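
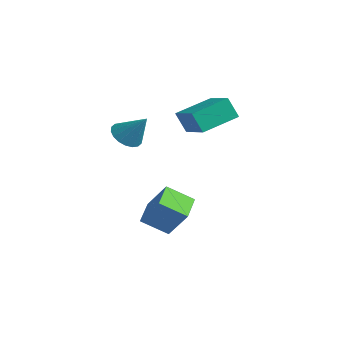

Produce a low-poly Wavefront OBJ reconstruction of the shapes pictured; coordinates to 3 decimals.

v 1.776 -0.049 1.795
v 1.324 -0.353 2.908
v 1.942 1.894 2.394
v 1.491 1.589 3.508
v 3.529 -0.389 2.412
v 3.078 -0.694 3.526
v 3.696 1.553 3.012
v 3.244 1.249 4.125
v 2.874 -4.172 2.922
v 3.473 -3.963 2.371
v 3.866 -3.748 4.158
v 3.284 -3.644 2.413
v 3.013 -3.428 2.556
v 2.716 -3.361 2.772
v 2.449 -3.453 3.017
v 2.267 -3.688 3.243
v 2.205 -4.019 3.406
v 2.276 -4.38 3.473
v 2.465 -4.7 3.431
v 2.735 -4.915 3.288
v 3.033 -4.983 3.072
v 3.299 -4.89 2.827
v 3.482 -4.655 2.601
v 3.543 -4.324 2.438
v 1.931 -2.375 -2.276
v 2.974 -2.059 -0.831
v 2.742 -1.348 -3.087
v 3.786 -1.032 -1.642
v 2.874 -3.468 -2.718
v 3.918 -3.152 -1.273
v 3.686 -2.441 -3.529
v 4.729 -2.125 -2.084
f 2 4 1
f 5 2 1
f 1 4 3
f 3 5 1
f 2 8 4
f 6 2 5
f 6 8 2
f 4 8 3
f 7 5 3
f 3 8 7
f 7 6 5
f 8 6 7
f 10 9 12
f 10 12 11
f 12 9 13
f 12 13 11
f 13 9 14
f 13 14 11
f 14 9 15
f 14 15 11
f 15 9 16
f 15 16 11
f 16 9 17
f 16 17 11
f 17 9 18
f 17 18 11
f 18 9 19
f 18 19 11
f 19 9 20
f 19 20 11
f 20 9 21
f 20 21 11
f 21 9 22
f 21 22 11
f 22 9 23
f 22 23 11
f 23 9 24
f 23 24 11
f 24 9 10
f 24 10 11
f 26 28 25
f 29 26 25
f 25 28 27
f 27 29 25
f 26 32 28
f 30 26 29
f 30 32 26
f 28 32 27
f 31 29 27
f 27 32 31
f 31 30 29
f 32 30 31



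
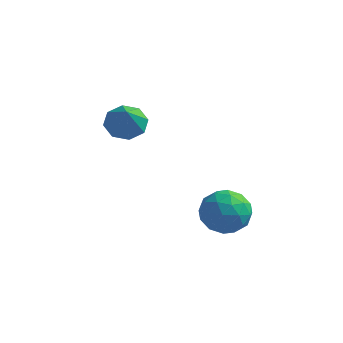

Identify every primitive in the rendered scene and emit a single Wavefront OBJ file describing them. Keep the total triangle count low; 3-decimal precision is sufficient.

v -4.204 2.388 1.565
v -3.549 2.824 1.628
v -3.756 1.552 2.675
v -4.001 3.035 1.969
v -4.572 2.867 2.074
v -4.928 2.418 1.88
v -4.86 1.951 1.502
v -4.408 1.74 1.16
v -3.837 1.908 1.056
v -3.481 2.357 1.25
v -0.936 2.124 -1.285
v -0.118 2.64 -1.43
v -0.122 0.78 -1.47
v 0.696 1.296 -1.615
v 0.28 1.277 -0.731
v -0.223 2.108 -0.616
v -0.017 1.312 -2.284
v -0.52 2.143 -2.169
v 0.45 2.138 -2.048
v 0.634 2.116 -1.087
v -0.874 1.304 -1.813
v -0.69 1.282 -0.852
v -0.598 2.5 -1.341
v 0.358 0.92 -1.559
v 0.114 0.909 -1.039
v 0.595 1.212 -1.124
v -0.66 2.188 -0.862
v -0.179 2.49 -0.948
v 0.055 1.69 -0.537
v -0.061 0.93 -1.952
v 0.42 1.232 -2.038
v -0.835 2.208 -1.776
v -0.354 2.511 -1.861
v -0.295 1.73 -2.363
v 0.216 2.508 -1.789
v 0.695 1.718 -1.898
v 0.275 1.727 -2.292
v -0.02 2.216 -2.224
v 0.325 2.495 -1.225
v 0.803 1.705 -1.334
v 0.558 1.694 -0.814
v 0.263 2.183 -0.747
v 0.658 2.2 -1.588
v -1.043 1.715 -1.566
v -0.565 0.925 -1.675
v -0.503 1.237 -2.153
v -0.798 1.726 -2.086
v -0.935 1.702 -1.002
v -0.456 0.912 -1.111
v -0.22 1.204 -0.676
v -0.515 1.693 -0.608
v -0.898 1.22 -1.312
f 2 1 4
f 2 4 3
f 4 1 5
f 4 5 3
f 5 1 6
f 5 6 3
f 6 1 7
f 6 7 3
f 7 1 8
f 7 8 3
f 8 1 9
f 8 9 3
f 9 1 10
f 9 10 3
f 10 1 2
f 10 2 3
f 11 48 27
f 48 22 51
f 27 51 16
f 48 51 27
f 11 27 23
f 27 16 28
f 23 28 12
f 27 28 23
f 11 23 32
f 23 12 33
f 32 33 18
f 23 33 32
f 11 32 44
f 32 18 47
f 44 47 21
f 32 47 44
f 11 44 48
f 44 21 52
f 48 52 22
f 44 52 48
f 12 28 39
f 28 16 42
f 39 42 20
f 28 42 39
f 16 51 29
f 51 22 50
f 29 50 15
f 51 50 29
f 22 52 49
f 52 21 45
f 49 45 13
f 52 45 49
f 21 47 46
f 47 18 34
f 46 34 17
f 47 34 46
f 18 33 38
f 33 12 35
f 38 35 19
f 33 35 38
f 14 40 26
f 40 20 41
f 26 41 15
f 40 41 26
f 14 26 24
f 26 15 25
f 24 25 13
f 26 25 24
f 14 24 31
f 24 13 30
f 31 30 17
f 24 30 31
f 14 31 36
f 31 17 37
f 36 37 19
f 31 37 36
f 14 36 40
f 36 19 43
f 40 43 20
f 36 43 40
f 15 41 29
f 41 20 42
f 29 42 16
f 41 42 29
f 13 25 49
f 25 15 50
f 49 50 22
f 25 50 49
f 17 30 46
f 30 13 45
f 46 45 21
f 30 45 46
f 19 37 38
f 37 17 34
f 38 34 18
f 37 34 38
f 20 43 39
f 43 19 35
f 39 35 12
f 43 35 39



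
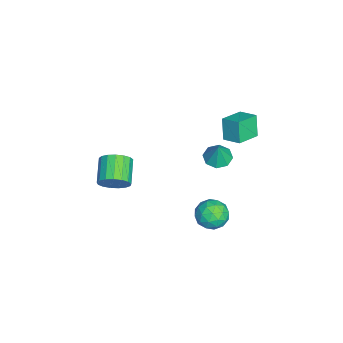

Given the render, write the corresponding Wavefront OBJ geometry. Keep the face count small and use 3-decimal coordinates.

v -1.341 2.542 0.346
v -0.796 3.098 0.123
v -0.879 2.598 1.614
v -1.332 3.351 0.307
v -1.872 3.13 0.514
v -2.102 2.564 0.623
v -1.886 1.986 0.569
v -1.35 1.733 0.386
v -0.809 1.954 0.179
v -0.58 2.52 0.07
v 2.756 3.105 0.178
v 3.369 3.174 0.91
v 3.611 1.966 -0.43
v 4.224 2.035 0.302
v 3.341 1.697 0.448
v 2.812 2.4 0.823
v 4.168 2.74 -0.343
v 3.639 3.443 0.032
v 4.241 2.949 0.588
v 3.73 2.304 1.077
v 3.25 2.836 -0.597
v 2.739 2.191 -0.108
v 2.987 3.239 0.597
v 3.993 1.901 -0.117
v 3.474 1.702 -0.032
v 3.834 1.742 0.399
v 2.66 2.784 0.546
v 3.02 2.825 0.976
v 3.004 1.957 0.705
v 3.96 2.315 -0.496
v 4.32 2.356 -0.066
v 3.146 3.398 0.081
v 3.506 3.438 0.512
v 3.976 3.183 -0.225
v 3.86 3.148 0.838
v 4.363 2.478 0.481
v 4.33 2.892 0.102
v 4.019 3.306 0.322
v 3.56 2.769 1.125
v 4.062 2.099 0.768
v 3.543 1.9 0.854
v 3.233 2.314 1.074
v 4.072 2.636 0.936
v 2.918 3.041 -0.288
v 3.42 2.371 -0.645
v 3.747 2.826 -0.594
v 3.437 3.24 -0.374
v 2.617 2.662 -0.001
v 3.12 1.992 -0.358
v 2.961 1.834 0.158
v 2.65 2.248 0.378
v 2.908 2.504 -0.456
v -3.911 3.651 0.091
v -4.443 3.533 1.392
v -3.313 4.553 0.417
v -3.845 4.436 1.718
v -2.755 2.744 0.482
v -3.287 2.627 1.783
v -2.157 3.647 0.808
v -2.689 3.529 2.109
v 0.929 -2.737 -0.238
v 1.311 -3.124 0.492
v -0.108 -3.17 1.208
v -0.489 -2.783 0.478
v 1.338 -2.697 0.574
v -0.081 -2.744 1.29
v 1.272 -2.279 0.47
v -0.147 -2.326 1.186
v 1.127 -1.966 0.204
v -0.292 -2.013 0.92
v 0.937 -1.83 -0.164
v -0.482 -1.876 0.553
v 0.745 -1.901 -0.548
v -0.673 -1.948 0.168
v 0.596 -2.164 -0.862
v -0.823 -2.211 -0.145
v 0.523 -2.558 -1.032
v -0.896 -2.605 -0.316
v 0.543 -2.993 -1.021
v -0.876 -3.039 -0.305
v 0.651 -3.369 -0.83
v -0.768 -3.416 -0.114
v 0.824 -3.6 -0.504
v -0.595 -3.647 0.212
v 1.02 -3.634 -0.117
v -0.399 -3.681 0.599
v 1.196 -3.462 0.243
v -0.223 -3.509 0.959
f 2 1 4
f 2 4 3
f 4 1 5
f 4 5 3
f 5 1 6
f 5 6 3
f 6 1 7
f 6 7 3
f 7 1 8
f 7 8 3
f 8 1 9
f 8 9 3
f 9 1 10
f 9 10 3
f 10 1 2
f 10 2 3
f 11 48 27
f 48 22 51
f 27 51 16
f 48 51 27
f 11 27 23
f 27 16 28
f 23 28 12
f 27 28 23
f 11 23 32
f 23 12 33
f 32 33 18
f 23 33 32
f 11 32 44
f 32 18 47
f 44 47 21
f 32 47 44
f 11 44 48
f 44 21 52
f 48 52 22
f 44 52 48
f 12 28 39
f 28 16 42
f 39 42 20
f 28 42 39
f 16 51 29
f 51 22 50
f 29 50 15
f 51 50 29
f 22 52 49
f 52 21 45
f 49 45 13
f 52 45 49
f 21 47 46
f 47 18 34
f 46 34 17
f 47 34 46
f 18 33 38
f 33 12 35
f 38 35 19
f 33 35 38
f 14 40 26
f 40 20 41
f 26 41 15
f 40 41 26
f 14 26 24
f 26 15 25
f 24 25 13
f 26 25 24
f 14 24 31
f 24 13 30
f 31 30 17
f 24 30 31
f 14 31 36
f 31 17 37
f 36 37 19
f 31 37 36
f 14 36 40
f 36 19 43
f 40 43 20
f 36 43 40
f 15 41 29
f 41 20 42
f 29 42 16
f 41 42 29
f 13 25 49
f 25 15 50
f 49 50 22
f 25 50 49
f 17 30 46
f 30 13 45
f 46 45 21
f 30 45 46
f 19 37 38
f 37 17 34
f 38 34 18
f 37 34 38
f 20 43 39
f 43 19 35
f 39 35 12
f 43 35 39
f 54 56 53
f 57 54 53
f 53 56 55
f 55 57 53
f 54 60 56
f 58 54 57
f 58 60 54
f 56 60 55
f 59 57 55
f 55 60 59
f 59 58 57
f 60 58 59
f 62 61 65
f 62 65 63
f 63 65 66
f 63 66 64
f 65 61 67
f 65 67 66
f 66 67 68
f 66 68 64
f 67 61 69
f 67 69 68
f 68 69 70
f 68 70 64
f 69 61 71
f 69 71 70
f 70 71 72
f 70 72 64
f 71 61 73
f 71 73 72
f 72 73 74
f 72 74 64
f 73 61 75
f 73 75 74
f 74 75 76
f 74 76 64
f 75 61 77
f 75 77 76
f 76 77 78
f 76 78 64
f 77 61 79
f 77 79 78
f 78 79 80
f 78 80 64
f 79 61 81
f 79 81 80
f 80 81 82
f 80 82 64
f 81 61 83
f 81 83 82
f 82 83 84
f 82 84 64
f 83 61 85
f 83 85 84
f 84 85 86
f 84 86 64
f 85 61 87
f 85 87 86
f 86 87 88
f 86 88 64
f 87 61 62
f 87 62 88
f 88 62 63
f 88 63 64



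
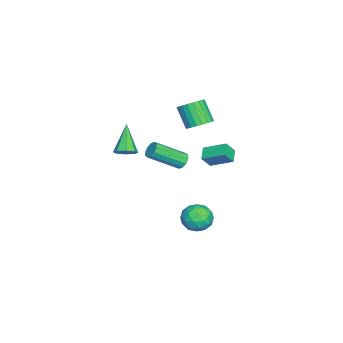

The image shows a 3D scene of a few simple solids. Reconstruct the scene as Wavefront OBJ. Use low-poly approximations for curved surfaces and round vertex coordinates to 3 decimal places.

v 0.264 -0.963 2.563
v 0.724 -1.307 2.927
v -1.064 -1.237 3.977
v 0.729 -0.797 3.031
v 0.462 -0.384 2.86
v 0.079 -0.31 2.515
v -0.195 -0.619 2.198
v -0.2 -1.129 2.094
v 0.067 -1.542 2.265
v 0.45 -1.615 2.61
v -1.508 1.805 1.127
v -0.987 1.921 0.958
v -0.251 0.31 2.123
v -0.772 0.195 2.293
v -1.048 2.102 1.246
v -0.312 0.491 2.412
v -1.285 2.169 1.49
v -0.548 0.559 2.655
v -1.607 2.098 1.594
v -0.87 0.487 2.76
v -1.891 1.915 1.521
v -1.155 0.304 2.686
v -2.029 1.69 1.297
v -1.293 0.079 2.462
v -1.968 1.509 1.008
v -1.232 -0.102 2.174
v -1.732 1.441 0.765
v -0.995 -0.169 1.93
v -1.41 1.513 0.66
v -0.673 -0.098 1.826
v -1.125 1.696 0.734
v -0.389 0.085 1.899
v -2.92 2.47 3.289
v -2.304 2.749 3.752
v -2.943 2.069 5.014
v -3.56 1.79 4.551
v -2.53 3.004 3.774
v -3.169 2.323 5.036
v -2.823 3.166 3.713
v -3.463 2.485 4.975
v -3.134 3.207 3.578
v -3.773 2.527 4.84
v -3.407 3.122 3.393
v -4.047 2.441 4.655
v -3.597 2.923 3.191
v -4.236 2.243 4.453
v -3.669 2.647 3.005
v -4.308 1.966 4.267
v -3.612 2.34 2.868
v -4.251 1.659 4.13
v -3.435 2.055 2.804
v -4.075 1.374 4.066
v -3.169 1.842 2.824
v -3.809 1.162 4.086
v -2.86 1.738 2.924
v -3.5 1.058 4.186
v -2.562 1.761 3.088
v -3.202 1.08 4.35
v -2.325 1.906 3.286
v -2.965 1.225 4.548
v -2.192 2.149 3.485
v -2.831 1.468 4.747
v -2.184 2.447 3.65
v -2.824 1.766 4.911
v -4.04 2.925 0.164
v -3.875 4.276 0.819
v -3.227 3.009 -0.213
v -3.062 4.359 0.442
v -3.638 2.501 0.938
v -3.473 3.851 1.593
v -2.825 2.584 0.561
v -2.66 3.935 1.216
v -2.091 3.178 -3.553
v -1.511 3.418 -2.776
v -1.109 1.942 -3.904
v -0.529 2.182 -3.127
v -1.445 1.815 -2.971
v -2.052 2.578 -2.755
v -0.568 2.782 -3.925
v -1.175 3.545 -3.709
v -0.57 3.173 -3.006
v -1.112 2.576 -2.417
v -1.508 2.784 -4.263
v -2.05 2.187 -3.674
v -1.887 3.406 -3.134
v -0.733 1.954 -3.546
v -1.271 1.738 -3.455
v -0.93 1.879 -2.998
v -2.205 2.913 -3.121
v -1.864 3.054 -2.665
v -1.825 2.112 -2.779
v -0.756 2.306 -4.015
v -0.415 2.447 -3.559
v -1.69 3.481 -3.682
v -1.349 3.622 -3.225
v -0.795 3.248 -3.901
v -0.993 3.404 -2.813
v -0.416 2.677 -3.018
v -0.439 3.03 -3.488
v -0.796 3.478 -3.36
v -1.311 3.053 -2.466
v -0.734 2.326 -2.672
v -1.273 2.11 -2.581
v -1.629 2.559 -2.453
v -0.758 2.909 -2.601
v -1.886 3.034 -4.008
v -1.309 2.307 -4.214
v -0.991 2.801 -4.227
v -1.347 3.25 -4.099
v -2.204 2.683 -3.662
v -1.627 1.956 -3.867
v -1.824 1.882 -3.32
v -2.181 2.33 -3.192
v -1.862 2.451 -4.079
f 2 1 4
f 2 4 3
f 4 1 5
f 4 5 3
f 5 1 6
f 5 6 3
f 6 1 7
f 6 7 3
f 7 1 8
f 7 8 3
f 8 1 9
f 8 9 3
f 9 1 10
f 9 10 3
f 10 1 2
f 10 2 3
f 12 11 15
f 12 15 13
f 13 15 16
f 13 16 14
f 15 11 17
f 15 17 16
f 16 17 18
f 16 18 14
f 17 11 19
f 17 19 18
f 18 19 20
f 18 20 14
f 19 11 21
f 19 21 20
f 20 21 22
f 20 22 14
f 21 11 23
f 21 23 22
f 22 23 24
f 22 24 14
f 23 11 25
f 23 25 24
f 24 25 26
f 24 26 14
f 25 11 27
f 25 27 26
f 26 27 28
f 26 28 14
f 27 11 29
f 27 29 28
f 28 29 30
f 28 30 14
f 29 11 31
f 29 31 30
f 30 31 32
f 30 32 14
f 31 11 12
f 31 12 32
f 32 12 13
f 32 13 14
f 34 33 37
f 34 37 35
f 35 37 38
f 35 38 36
f 37 33 39
f 37 39 38
f 38 39 40
f 38 40 36
f 39 33 41
f 39 41 40
f 40 41 42
f 40 42 36
f 41 33 43
f 41 43 42
f 42 43 44
f 42 44 36
f 43 33 45
f 43 45 44
f 44 45 46
f 44 46 36
f 45 33 47
f 45 47 46
f 46 47 48
f 46 48 36
f 47 33 49
f 47 49 48
f 48 49 50
f 48 50 36
f 49 33 51
f 49 51 50
f 50 51 52
f 50 52 36
f 51 33 53
f 51 53 52
f 52 53 54
f 52 54 36
f 53 33 55
f 53 55 54
f 54 55 56
f 54 56 36
f 55 33 57
f 55 57 56
f 56 57 58
f 56 58 36
f 57 33 59
f 57 59 58
f 58 59 60
f 58 60 36
f 59 33 61
f 59 61 60
f 60 61 62
f 60 62 36
f 61 33 63
f 61 63 62
f 62 63 64
f 62 64 36
f 63 33 34
f 63 34 64
f 64 34 35
f 64 35 36
f 66 68 65
f 69 66 65
f 65 68 67
f 67 69 65
f 66 72 68
f 70 66 69
f 70 72 66
f 68 72 67
f 71 69 67
f 67 72 71
f 71 70 69
f 72 70 71
f 73 110 89
f 110 84 113
f 89 113 78
f 110 113 89
f 73 89 85
f 89 78 90
f 85 90 74
f 89 90 85
f 73 85 94
f 85 74 95
f 94 95 80
f 85 95 94
f 73 94 106
f 94 80 109
f 106 109 83
f 94 109 106
f 73 106 110
f 106 83 114
f 110 114 84
f 106 114 110
f 74 90 101
f 90 78 104
f 101 104 82
f 90 104 101
f 78 113 91
f 113 84 112
f 91 112 77
f 113 112 91
f 84 114 111
f 114 83 107
f 111 107 75
f 114 107 111
f 83 109 108
f 109 80 96
f 108 96 79
f 109 96 108
f 80 95 100
f 95 74 97
f 100 97 81
f 95 97 100
f 76 102 88
f 102 82 103
f 88 103 77
f 102 103 88
f 76 88 86
f 88 77 87
f 86 87 75
f 88 87 86
f 76 86 93
f 86 75 92
f 93 92 79
f 86 92 93
f 76 93 98
f 93 79 99
f 98 99 81
f 93 99 98
f 76 98 102
f 98 81 105
f 102 105 82
f 98 105 102
f 77 103 91
f 103 82 104
f 91 104 78
f 103 104 91
f 75 87 111
f 87 77 112
f 111 112 84
f 87 112 111
f 79 92 108
f 92 75 107
f 108 107 83
f 92 107 108
f 81 99 100
f 99 79 96
f 100 96 80
f 99 96 100
f 82 105 101
f 105 81 97
f 101 97 74
f 105 97 101



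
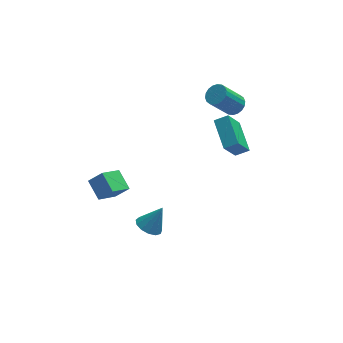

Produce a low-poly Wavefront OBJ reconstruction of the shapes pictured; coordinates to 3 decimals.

v -3.518 0.463 -2.393
v -3.931 1.662 -1.733
v -4.345 0.617 -3.191
v -4.759 1.817 -2.531
v -2.381 1.403 -3.389
v -2.795 2.603 -2.729
v -3.209 1.558 -4.187
v -3.622 2.757 -3.527
v -2.152 -3.782 -1.292
v -1.428 -3.916 -1.697
v -1.328 -3.578 0.112
v -1.508 -3.45 -1.717
v -1.792 -3.089 -1.603
v -2.191 -2.948 -1.39
v -2.577 -3.072 -1.145
v -2.828 -3.421 -0.948
v -2.864 -3.885 -0.859
v -2.674 -4.316 -0.908
v -2.318 -4.577 -1.079
v -1.91 -4.586 -1.317
v -1.578 -4.339 -1.548
v 4 2.096 2.985
v 4.568 2.223 3.442
v 3.388 1.931 4.992
v 2.82 1.804 4.535
v 4.439 2.523 3.4
v 3.259 2.231 4.95
v 4.223 2.739 3.276
v 3.043 2.447 4.826
v 3.963 2.827 3.095
v 2.783 2.535 4.645
v 3.71 2.77 2.891
v 2.53 2.478 4.441
v 3.515 2.58 2.707
v 2.334 2.288 4.257
v 3.415 2.294 2.577
v 2.235 2.002 4.127
v 3.432 1.969 2.528
v 2.252 1.677 4.078
v 3.561 1.669 2.57
v 2.381 1.377 4.12
v 3.777 1.453 2.694
v 2.597 1.161 4.244
v 4.037 1.365 2.875
v 2.857 1.073 4.425
v 4.29 1.422 3.079
v 3.11 1.13 4.629
v 4.486 1.612 3.263
v 3.305 1.32 4.813
v 4.585 1.898 3.393
v 3.405 1.606 4.943
v 3.158 0.957 0.025
v 3.995 0.878 0.446
v 2.987 2.967 0.738
v 3.824 2.889 1.159
v 4.016 1.591 -1.559
v 4.853 1.513 -1.138
v 3.845 3.602 -0.846
v 4.682 3.523 -0.425
f 2 4 1
f 5 2 1
f 1 4 3
f 3 5 1
f 2 8 4
f 6 2 5
f 6 8 2
f 4 8 3
f 7 5 3
f 3 8 7
f 7 6 5
f 8 6 7
f 10 9 12
f 10 12 11
f 12 9 13
f 12 13 11
f 13 9 14
f 13 14 11
f 14 9 15
f 14 15 11
f 15 9 16
f 15 16 11
f 16 9 17
f 16 17 11
f 17 9 18
f 17 18 11
f 18 9 19
f 18 19 11
f 19 9 20
f 19 20 11
f 20 9 21
f 20 21 11
f 21 9 10
f 21 10 11
f 23 22 26
f 23 26 24
f 24 26 27
f 24 27 25
f 26 22 28
f 26 28 27
f 27 28 29
f 27 29 25
f 28 22 30
f 28 30 29
f 29 30 31
f 29 31 25
f 30 22 32
f 30 32 31
f 31 32 33
f 31 33 25
f 32 22 34
f 32 34 33
f 33 34 35
f 33 35 25
f 34 22 36
f 34 36 35
f 35 36 37
f 35 37 25
f 36 22 38
f 36 38 37
f 37 38 39
f 37 39 25
f 38 22 40
f 38 40 39
f 39 40 41
f 39 41 25
f 40 22 42
f 40 42 41
f 41 42 43
f 41 43 25
f 42 22 44
f 42 44 43
f 43 44 45
f 43 45 25
f 44 22 46
f 44 46 45
f 45 46 47
f 45 47 25
f 46 22 48
f 46 48 47
f 47 48 49
f 47 49 25
f 48 22 50
f 48 50 49
f 49 50 51
f 49 51 25
f 50 22 23
f 50 23 51
f 51 23 24
f 51 24 25
f 53 55 52
f 56 53 52
f 52 55 54
f 54 56 52
f 53 59 55
f 57 53 56
f 57 59 53
f 55 59 54
f 58 56 54
f 54 59 58
f 58 57 56
f 59 57 58



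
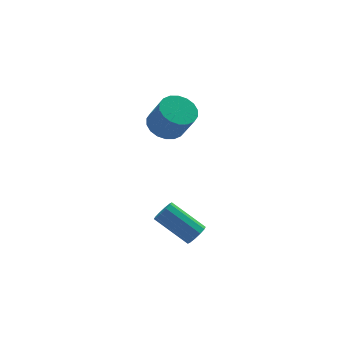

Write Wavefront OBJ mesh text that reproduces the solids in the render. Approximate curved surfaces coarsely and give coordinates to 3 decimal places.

v -1.568 -2.686 -3.441
v -1.117 -2.3 -3.349
v -2.321 -1.169 -2.187
v -2.772 -1.554 -2.279
v -1.303 -2.189 -3.65
v -2.507 -1.058 -2.487
v -1.591 -2.268 -3.871
v -2.794 -1.136 -2.709
v -1.869 -2.506 -3.928
v -3.073 -1.375 -2.765
v -2.033 -2.812 -3.799
v -3.237 -1.681 -2.636
v -2.019 -3.071 -3.533
v -3.223 -1.94 -2.371
v -1.833 -3.182 -3.233
v -3.037 -2.051 -2.07
v -1.546 -3.104 -3.011
v -2.749 -1.972 -1.849
v -1.267 -2.865 -2.955
v -2.471 -1.734 -1.792
v -1.103 -2.559 -3.084
v -2.307 -1.428 -1.921
v -0.888 3.627 -0.348
v -0.237 4.334 -0.156
v 0.159 3.58 1.28
v -0.492 2.873 1.088
v -0.603 4.487 0.025
v -0.207 3.733 1.461
v -1.026 4.47 0.132
v -0.63 3.716 1.569
v -1.421 4.286 0.144
v -1.025 3.532 1.581
v -1.71 3.971 0.059
v -1.314 3.217 1.496
v -1.837 3.588 -0.107
v -1.441 2.834 1.33
v -1.776 3.213 -0.321
v -1.38 2.459 1.116
v -1.539 2.92 -0.54
v -1.143 2.166 0.896
v -1.173 2.767 -0.721
v -0.777 2.013 0.715
v -0.75 2.784 -0.829
v -0.354 2.03 0.608
v -0.355 2.968 -0.841
v 0.041 2.214 0.596
v -0.066 3.283 -0.756
v 0.33 2.529 0.681
v 0.061 3.666 -0.59
v 0.457 2.912 0.847
v -0 4.041 -0.376
v 0.396 3.287 1.061
f 2 1 5
f 2 5 3
f 3 5 6
f 3 6 4
f 5 1 7
f 5 7 6
f 6 7 8
f 6 8 4
f 7 1 9
f 7 9 8
f 8 9 10
f 8 10 4
f 9 1 11
f 9 11 10
f 10 11 12
f 10 12 4
f 11 1 13
f 11 13 12
f 12 13 14
f 12 14 4
f 13 1 15
f 13 15 14
f 14 15 16
f 14 16 4
f 15 1 17
f 15 17 16
f 16 17 18
f 16 18 4
f 17 1 19
f 17 19 18
f 18 19 20
f 18 20 4
f 19 1 21
f 19 21 20
f 20 21 22
f 20 22 4
f 21 1 2
f 21 2 22
f 22 2 3
f 22 3 4
f 24 23 27
f 24 27 25
f 25 27 28
f 25 28 26
f 27 23 29
f 27 29 28
f 28 29 30
f 28 30 26
f 29 23 31
f 29 31 30
f 30 31 32
f 30 32 26
f 31 23 33
f 31 33 32
f 32 33 34
f 32 34 26
f 33 23 35
f 33 35 34
f 34 35 36
f 34 36 26
f 35 23 37
f 35 37 36
f 36 37 38
f 36 38 26
f 37 23 39
f 37 39 38
f 38 39 40
f 38 40 26
f 39 23 41
f 39 41 40
f 40 41 42
f 40 42 26
f 41 23 43
f 41 43 42
f 42 43 44
f 42 44 26
f 43 23 45
f 43 45 44
f 44 45 46
f 44 46 26
f 45 23 47
f 45 47 46
f 46 47 48
f 46 48 26
f 47 23 49
f 47 49 48
f 48 49 50
f 48 50 26
f 49 23 51
f 49 51 50
f 50 51 52
f 50 52 26
f 51 23 24
f 51 24 52
f 52 24 25
f 52 25 26



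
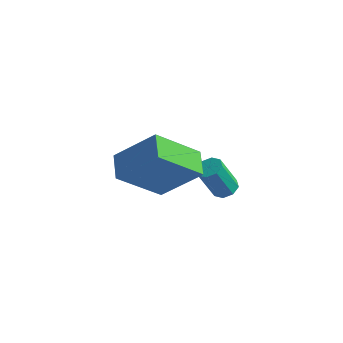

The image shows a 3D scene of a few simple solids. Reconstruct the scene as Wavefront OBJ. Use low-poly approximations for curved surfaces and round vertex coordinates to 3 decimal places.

v -0.372 2.148 -3.254
v 0.038 1.856 -3.172
v -0.458 1.52 -1.885
v -0.868 1.812 -1.966
v 0.092 2.225 -3.055
v -0.405 1.888 -1.768
v -0.126 2.548 -3.054
v -0.623 2.212 -1.767
v -0.488 2.638 -3.17
v -0.985 2.301 -1.883
v -0.782 2.44 -3.335
v -1.278 2.104 -2.048
v -0.835 2.072 -3.452
v -1.332 1.735 -2.165
v -0.617 1.748 -3.453
v -1.114 1.412 -2.166
v -0.255 1.659 -3.337
v -0.752 1.322 -2.05
v -1.201 -1.34 -0.836
v -2.307 -2.435 0.589
v -1.705 -0.482 -0.568
v -2.811 -1.577 0.856
v 0.151 -0.963 0.504
v -0.955 -2.058 1.928
v -0.353 -0.105 0.771
v -1.459 -1.2 2.196
f 2 1 5
f 2 5 3
f 3 5 6
f 3 6 4
f 5 1 7
f 5 7 6
f 6 7 8
f 6 8 4
f 7 1 9
f 7 9 8
f 8 9 10
f 8 10 4
f 9 1 11
f 9 11 10
f 10 11 12
f 10 12 4
f 11 1 13
f 11 13 12
f 12 13 14
f 12 14 4
f 13 1 15
f 13 15 14
f 14 15 16
f 14 16 4
f 15 1 17
f 15 17 16
f 16 17 18
f 16 18 4
f 17 1 2
f 17 2 18
f 18 2 3
f 18 3 4
f 20 22 19
f 23 20 19
f 19 22 21
f 21 23 19
f 20 26 22
f 24 20 23
f 24 26 20
f 22 26 21
f 25 23 21
f 21 26 25
f 25 24 23
f 26 24 25



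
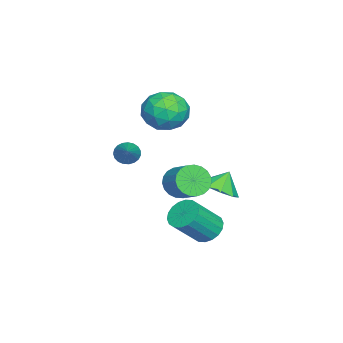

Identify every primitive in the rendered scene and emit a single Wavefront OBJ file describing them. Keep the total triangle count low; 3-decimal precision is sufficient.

v -0.595 2.355 -0.567
v 0.227 2.008 -0.013
v -1.065 2.765 0.387
v 0.349 2.679 -0.241
v 0.03 3.197 -0.621
v -0.582 3.322 -0.976
v -1.2 2.994 -1.14
v -1.534 2.367 -1.036
v -1.429 1.735 -0.712
v -0.934 1.392 -0.32
v -0.28 1.5 -0.044
v -1.894 0.097 3.272
v -1.481 0.798 4.153
v -0.619 -1.278 3.767
v -0.206 -0.577 4.648
v -1.306 -1.048 4.723
v -2.094 -0.198 4.416
v -0.006 -0.282 3.504
v -0.794 0.568 3.197
v -0.314 0.564 4.296
v -1.117 0.09 5.049
v -0.983 -0.57 2.871
v -1.786 -1.044 3.624
v -1.8 0.568 3.669
v -0.3 -1.048 4.251
v -0.947 -1.325 4.295
v -0.704 -0.913 4.813
v -2.16 -0.017 3.824
v -1.917 0.394 4.341
v -1.814 -0.69 4.677
v -0.183 -0.874 3.579
v 0.06 -0.463 4.096
v -1.396 0.433 3.107
v -1.153 0.845 3.625
v -0.286 0.21 3.243
v -0.871 0.842 4.27
v -0.121 0.034 4.562
v -0.004 0.208 3.889
v -0.467 0.707 3.709
v -1.343 0.564 4.713
v -0.593 -0.244 5.005
v -1.24 -0.521 5.048
v -1.703 -0.021 4.868
v -0.657 0.426 4.797
v -1.507 -0.236 2.915
v -0.757 -1.044 3.207
v -0.397 -0.459 3.052
v -0.86 0.041 2.872
v -1.979 -0.514 3.358
v -1.229 -1.322 3.65
v -1.633 -1.187 4.211
v -2.096 -0.688 4.031
v -1.443 -0.906 3.123
v 1.35 -1.385 2.293
v 1.631 -1.224 1.764
v 3.05 -0.895 3.347
v 1.522 -1.002 1.837
v 1.383 -0.846 1.988
v 1.238 -0.784 2.192
v 1.113 -0.825 2.414
v 1.029 -0.963 2.615
v 1 -1.174 2.76
v 1.031 -1.422 2.824
v 1.118 -1.663 2.796
v 1.245 -1.857 2.682
v 1.389 -1.968 2.5
v 1.527 -1.979 2.283
v 1.635 -1.887 2.067
v 1.693 -1.709 1.89
v 1.691 -1.474 1.783
v 1.6 2.371 -1.898
v 2.316 2.435 -2.37
v 3.316 1.554 -0.974
v 2.6 1.489 -0.502
v 2.318 2.76 -2.167
v 3.318 1.878 -0.771
v 2.178 3.007 -1.911
v 3.178 2.126 -0.515
v 1.924 3.128 -1.652
v 2.924 2.247 -0.256
v 1.605 3.099 -1.442
v 2.605 2.218 -0.046
v 1.286 2.926 -1.322
v 2.285 2.045 0.074
v 1.028 2.643 -1.316
v 2.028 1.762 0.08
v 0.884 2.306 -1.426
v 1.884 1.425 -0.03
v 0.882 1.982 -1.629
v 1.882 1.1 -0.233
v 1.022 1.734 -1.885
v 2.022 0.853 -0.489
v 1.276 1.613 -2.144
v 2.276 0.732 -0.748
v 1.595 1.642 -2.354
v 2.595 0.761 -0.958
v 1.915 1.815 -2.474
v 2.914 0.934 -1.078
v 2.172 2.098 -2.48
v 3.172 1.217 -1.084
v 1.612 1.111 0.884
v 2 1.35 0.131
v 2.837 2.168 0.823
v 2.448 1.929 1.576
v 1.733 1.598 0.161
v 2.569 2.417 0.853
v 1.444 1.762 0.316
v 2.281 2.58 1.008
v 1.185 1.813 0.569
v 2.022 2.632 1.261
v 0.999 1.743 0.877
v 1.836 2.561 1.569
v 0.92 1.563 1.185
v 1.757 2.382 1.877
v 0.96 1.306 1.442
v 1.797 2.124 2.134
v 1.112 1.014 1.602
v 1.949 1.833 2.294
v 1.351 0.739 1.638
v 2.188 1.558 2.33
v 1.635 0.529 1.544
v 2.472 1.347 2.236
v 1.915 0.419 1.335
v 2.752 1.238 2.027
v 2.143 0.429 1.049
v 2.979 1.247 1.741
v 2.278 0.556 0.734
v 3.115 1.375 1.426
v 2.298 0.78 0.445
v 3.135 1.598 1.137
v 2.2 1.06 0.232
v 3.037 1.879 0.924
f 2 1 4
f 2 4 3
f 4 1 5
f 4 5 3
f 5 1 6
f 5 6 3
f 6 1 7
f 6 7 3
f 7 1 8
f 7 8 3
f 8 1 9
f 8 9 3
f 9 1 10
f 9 10 3
f 10 1 11
f 10 11 3
f 11 1 2
f 11 2 3
f 12 49 28
f 49 23 52
f 28 52 17
f 49 52 28
f 12 28 24
f 28 17 29
f 24 29 13
f 28 29 24
f 12 24 33
f 24 13 34
f 33 34 19
f 24 34 33
f 12 33 45
f 33 19 48
f 45 48 22
f 33 48 45
f 12 45 49
f 45 22 53
f 49 53 23
f 45 53 49
f 13 29 40
f 29 17 43
f 40 43 21
f 29 43 40
f 17 52 30
f 52 23 51
f 30 51 16
f 52 51 30
f 23 53 50
f 53 22 46
f 50 46 14
f 53 46 50
f 22 48 47
f 48 19 35
f 47 35 18
f 48 35 47
f 19 34 39
f 34 13 36
f 39 36 20
f 34 36 39
f 15 41 27
f 41 21 42
f 27 42 16
f 41 42 27
f 15 27 25
f 27 16 26
f 25 26 14
f 27 26 25
f 15 25 32
f 25 14 31
f 32 31 18
f 25 31 32
f 15 32 37
f 32 18 38
f 37 38 20
f 32 38 37
f 15 37 41
f 37 20 44
f 41 44 21
f 37 44 41
f 16 42 30
f 42 21 43
f 30 43 17
f 42 43 30
f 14 26 50
f 26 16 51
f 50 51 23
f 26 51 50
f 18 31 47
f 31 14 46
f 47 46 22
f 31 46 47
f 20 38 39
f 38 18 35
f 39 35 19
f 38 35 39
f 21 44 40
f 44 20 36
f 40 36 13
f 44 36 40
f 55 54 57
f 55 57 56
f 57 54 58
f 57 58 56
f 58 54 59
f 58 59 56
f 59 54 60
f 59 60 56
f 60 54 61
f 60 61 56
f 61 54 62
f 61 62 56
f 62 54 63
f 62 63 56
f 63 54 64
f 63 64 56
f 64 54 65
f 64 65 56
f 65 54 66
f 65 66 56
f 66 54 67
f 66 67 56
f 67 54 68
f 67 68 56
f 68 54 69
f 68 69 56
f 69 54 70
f 69 70 56
f 70 54 55
f 70 55 56
f 72 71 75
f 72 75 73
f 73 75 76
f 73 76 74
f 75 71 77
f 75 77 76
f 76 77 78
f 76 78 74
f 77 71 79
f 77 79 78
f 78 79 80
f 78 80 74
f 79 71 81
f 79 81 80
f 80 81 82
f 80 82 74
f 81 71 83
f 81 83 82
f 82 83 84
f 82 84 74
f 83 71 85
f 83 85 84
f 84 85 86
f 84 86 74
f 85 71 87
f 85 87 86
f 86 87 88
f 86 88 74
f 87 71 89
f 87 89 88
f 88 89 90
f 88 90 74
f 89 71 91
f 89 91 90
f 90 91 92
f 90 92 74
f 91 71 93
f 91 93 92
f 92 93 94
f 92 94 74
f 93 71 95
f 93 95 94
f 94 95 96
f 94 96 74
f 95 71 97
f 95 97 96
f 96 97 98
f 96 98 74
f 97 71 99
f 97 99 98
f 98 99 100
f 98 100 74
f 99 71 72
f 99 72 100
f 100 72 73
f 100 73 74
f 102 101 105
f 102 105 103
f 103 105 106
f 103 106 104
f 105 101 107
f 105 107 106
f 106 107 108
f 106 108 104
f 107 101 109
f 107 109 108
f 108 109 110
f 108 110 104
f 109 101 111
f 109 111 110
f 110 111 112
f 110 112 104
f 111 101 113
f 111 113 112
f 112 113 114
f 112 114 104
f 113 101 115
f 113 115 114
f 114 115 116
f 114 116 104
f 115 101 117
f 115 117 116
f 116 117 118
f 116 118 104
f 117 101 119
f 117 119 118
f 118 119 120
f 118 120 104
f 119 101 121
f 119 121 120
f 120 121 122
f 120 122 104
f 121 101 123
f 121 123 122
f 122 123 124
f 122 124 104
f 123 101 125
f 123 125 124
f 124 125 126
f 124 126 104
f 125 101 127
f 125 127 126
f 126 127 128
f 126 128 104
f 127 101 129
f 127 129 128
f 128 129 130
f 128 130 104
f 129 101 131
f 129 131 130
f 130 131 132
f 130 132 104
f 131 101 102
f 131 102 132
f 132 102 103
f 132 103 104



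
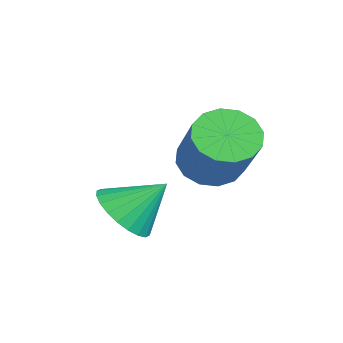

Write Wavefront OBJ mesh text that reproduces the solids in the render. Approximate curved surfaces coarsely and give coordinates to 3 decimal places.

v 2.985 -2.74 -2.353
v 3.444 -3.393 -1.75
v 3.175 -1.64 -1.307
v 3.746 -3.251 -1.954
v 3.932 -3.032 -2.218
v 3.973 -2.769 -2.502
v 3.865 -2.501 -2.764
v 3.622 -2.269 -2.964
v 3.283 -2.109 -3.07
v 2.898 -2.045 -3.067
v 2.526 -2.087 -2.956
v 2.224 -2.228 -2.753
v 2.038 -2.447 -2.489
v 1.997 -2.711 -2.204
v 2.105 -2.979 -1.942
v 2.348 -3.211 -1.743
v 2.687 -3.371 -1.636
v 3.072 -3.434 -1.639
v 1.551 -0.187 -1.25
v 2.089 0.344 -1.842
v 3.648 0.458 -0.321
v 3.109 -0.073 0.27
v 1.817 0.672 -1.587
v 3.375 0.786 -0.067
v 1.473 0.77 -1.242
v 3.031 0.884 0.278
v 1.15 0.612 -0.899
v 2.708 0.725 0.621
v 0.934 0.239 -0.65
v 2.493 0.353 0.87
v 0.884 -0.247 -0.562
v 2.442 -0.133 0.958
v 1.012 -0.718 -0.659
v 2.571 -0.604 0.862
v 1.285 -1.046 -0.913
v 2.843 -0.932 0.607
v 1.629 -1.144 -1.258
v 3.187 -1.03 0.262
v 1.952 -0.985 -1.601
v 3.51 -0.872 -0.081
v 2.167 -0.613 -1.85
v 3.726 -0.499 -0.33
v 2.218 -0.127 -1.938
v 3.776 -0.013 -0.418
f 2 1 4
f 2 4 3
f 4 1 5
f 4 5 3
f 5 1 6
f 5 6 3
f 6 1 7
f 6 7 3
f 7 1 8
f 7 8 3
f 8 1 9
f 8 9 3
f 9 1 10
f 9 10 3
f 10 1 11
f 10 11 3
f 11 1 12
f 11 12 3
f 12 1 13
f 12 13 3
f 13 1 14
f 13 14 3
f 14 1 15
f 14 15 3
f 15 1 16
f 15 16 3
f 16 1 17
f 16 17 3
f 17 1 18
f 17 18 3
f 18 1 2
f 18 2 3
f 20 19 23
f 20 23 21
f 21 23 24
f 21 24 22
f 23 19 25
f 23 25 24
f 24 25 26
f 24 26 22
f 25 19 27
f 25 27 26
f 26 27 28
f 26 28 22
f 27 19 29
f 27 29 28
f 28 29 30
f 28 30 22
f 29 19 31
f 29 31 30
f 30 31 32
f 30 32 22
f 31 19 33
f 31 33 32
f 32 33 34
f 32 34 22
f 33 19 35
f 33 35 34
f 34 35 36
f 34 36 22
f 35 19 37
f 35 37 36
f 36 37 38
f 36 38 22
f 37 19 39
f 37 39 38
f 38 39 40
f 38 40 22
f 39 19 41
f 39 41 40
f 40 41 42
f 40 42 22
f 41 19 43
f 41 43 42
f 42 43 44
f 42 44 22
f 43 19 20
f 43 20 44
f 44 20 21
f 44 21 22



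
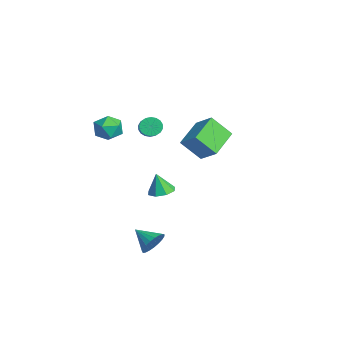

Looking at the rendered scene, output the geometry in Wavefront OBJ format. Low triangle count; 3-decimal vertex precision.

v 0.404 -1.557 3.15
v 0.712 -1.625 2.617
v 1.644 -1.792 3.176
v 1.336 -1.723 3.71
v 0.731 -1.354 2.664
v 1.664 -1.521 3.224
v 0.686 -1.123 2.808
v 1.619 -1.29 3.368
v 0.585 -0.978 3.02
v 1.518 -1.145 3.58
v 0.448 -0.948 3.258
v 1.381 -1.114 3.817
v 0.303 -1.038 3.474
v 1.235 -1.204 4.033
v 0.177 -1.23 3.626
v 1.109 -1.397 4.185
v 0.096 -1.488 3.684
v 1.028 -1.655 4.243
v 0.076 -1.759 3.636
v 1.009 -1.926 4.196
v 0.121 -1.99 3.492
v 1.054 -2.157 4.052
v 0.222 -2.135 3.28
v 1.155 -2.302 3.84
v 0.359 -2.166 3.043
v 1.292 -2.332 3.602
v 0.505 -2.076 2.827
v 1.437 -2.242 3.386
v 0.631 -1.883 2.675
v 1.563 -2.05 3.234
v 3.195 -1.659 -0.097
v 3.783 -2.124 -0.108
v 3.025 -1.901 1.117
v 3.932 -1.584 0.021
v 3.649 -1.089 0.08
v 3.1 -0.927 0.036
v 2.607 -1.194 -0.087
v 2.458 -1.733 -0.215
v 2.741 -2.229 -0.275
v 3.29 -2.391 -0.23
v -3.699 2.111 0.893
v -2.686 2.696 1.749
v -3.301 3.182 -0.311
v -2.287 3.767 0.544
v -2.373 0.833 0.196
v -1.359 1.418 1.051
v -1.974 1.904 -1.009
v -0.961 2.489 -0.153
v -2.299 -2.391 1.389
v -1.785 -3.158 1.45
v -3.415 -3.082 2.11
v -2.901 -3.849 2.171
v -2.669 -3.097 2.657
v -1.98 -2.67 2.212
v -3.22 -3.57 1.348
v -2.531 -3.143 0.903
v -2.354 -3.887 1.425
v -2.014 -3.594 2.234
v -3.186 -2.646 1.326
v -2.846 -2.353 2.135
v 3.269 -2.122 -3.956
v 3.706 -2.145 -3.262
v 2.291 -2.858 -3.364
v 3.52 -1.863 -3.219
v 3.29 -1.625 -3.304
v 3.057 -1.474 -3.501
v 2.86 -1.434 -3.777
v 2.734 -1.514 -4.083
v 2.701 -1.698 -4.368
v 2.766 -1.956 -4.582
v 2.918 -2.243 -4.687
v 3.131 -2.508 -4.666
v 3.367 -2.707 -4.522
v 3.587 -2.805 -4.28
v 3.752 -2.785 -3.982
v 3.833 -2.65 -3.68
v 3.817 -2.423 -3.425
f 2 1 5
f 2 5 3
f 3 5 6
f 3 6 4
f 5 1 7
f 5 7 6
f 6 7 8
f 6 8 4
f 7 1 9
f 7 9 8
f 8 9 10
f 8 10 4
f 9 1 11
f 9 11 10
f 10 11 12
f 10 12 4
f 11 1 13
f 11 13 12
f 12 13 14
f 12 14 4
f 13 1 15
f 13 15 14
f 14 15 16
f 14 16 4
f 15 1 17
f 15 17 16
f 16 17 18
f 16 18 4
f 17 1 19
f 17 19 18
f 18 19 20
f 18 20 4
f 19 1 21
f 19 21 20
f 20 21 22
f 20 22 4
f 21 1 23
f 21 23 22
f 22 23 24
f 22 24 4
f 23 1 25
f 23 25 24
f 24 25 26
f 24 26 4
f 25 1 27
f 25 27 26
f 26 27 28
f 26 28 4
f 27 1 29
f 27 29 28
f 28 29 30
f 28 30 4
f 29 1 2
f 29 2 30
f 30 2 3
f 30 3 4
f 32 31 34
f 32 34 33
f 34 31 35
f 34 35 33
f 35 31 36
f 35 36 33
f 36 31 37
f 36 37 33
f 37 31 38
f 37 38 33
f 38 31 39
f 38 39 33
f 39 31 40
f 39 40 33
f 40 31 32
f 40 32 33
f 42 44 41
f 45 42 41
f 41 44 43
f 43 45 41
f 42 48 44
f 46 42 45
f 46 48 42
f 44 48 43
f 47 45 43
f 43 48 47
f 47 46 45
f 48 46 47
f 49 60 54
f 49 54 50
f 49 50 56
f 49 56 59
f 49 59 60
f 50 54 58
f 54 60 53
f 60 59 51
f 59 56 55
f 56 50 57
f 52 58 53
f 52 53 51
f 52 51 55
f 52 55 57
f 52 57 58
f 53 58 54
f 51 53 60
f 55 51 59
f 57 55 56
f 58 57 50
f 62 61 64
f 62 64 63
f 64 61 65
f 64 65 63
f 65 61 66
f 65 66 63
f 66 61 67
f 66 67 63
f 67 61 68
f 67 68 63
f 68 61 69
f 68 69 63
f 69 61 70
f 69 70 63
f 70 61 71
f 70 71 63
f 71 61 72
f 71 72 63
f 72 61 73
f 72 73 63
f 73 61 74
f 73 74 63
f 74 61 75
f 74 75 63
f 75 61 76
f 75 76 63
f 76 61 77
f 76 77 63
f 77 61 62
f 77 62 63



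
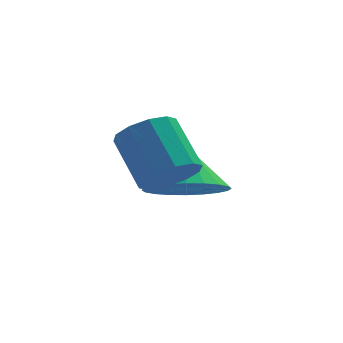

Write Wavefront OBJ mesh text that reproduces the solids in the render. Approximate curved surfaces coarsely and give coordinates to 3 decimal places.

v 3.351 -0.131 -3.969
v 4.198 0.348 -4.412
v 3.449 0.691 -2.891
v 3.886 0.581 -4.562
v 3.492 0.706 -4.621
v 3.076 0.703 -4.58
v 2.702 0.573 -4.447
v 2.427 0.336 -4.241
v 2.293 0.027 -3.994
v 2.32 -0.305 -3.743
v 2.503 -0.611 -3.526
v 2.816 -0.844 -3.377
v 3.21 -0.968 -3.318
v 3.626 -0.965 -3.358
v 3.999 -0.836 -3.491
v 4.274 -0.598 -3.697
v 4.409 -0.29 -3.945
v 4.382 0.042 -4.196
v 2.623 -2.379 -2.326
v 3.08 -2.696 -1.779
v 2.654 -1.598 -0.787
v 2.197 -1.281 -1.334
v 3.342 -2.373 -2.024
v 2.916 -1.275 -1.032
v 3.329 -2.053 -2.384
v 2.903 -0.955 -1.392
v 3.047 -1.857 -2.722
v 2.621 -0.759 -1.73
v 2.602 -1.861 -2.909
v 2.176 -0.763 -1.917
v 2.166 -2.062 -2.873
v 1.74 -0.964 -1.881
v 1.904 -2.385 -2.628
v 1.478 -1.287 -1.636
v 1.917 -2.705 -2.268
v 1.491 -1.607 -1.276
v 2.199 -2.901 -1.93
v 1.773 -1.803 -0.938
v 2.644 -2.897 -1.743
v 2.218 -1.799 -0.751
f 2 1 4
f 2 4 3
f 4 1 5
f 4 5 3
f 5 1 6
f 5 6 3
f 6 1 7
f 6 7 3
f 7 1 8
f 7 8 3
f 8 1 9
f 8 9 3
f 9 1 10
f 9 10 3
f 10 1 11
f 10 11 3
f 11 1 12
f 11 12 3
f 12 1 13
f 12 13 3
f 13 1 14
f 13 14 3
f 14 1 15
f 14 15 3
f 15 1 16
f 15 16 3
f 16 1 17
f 16 17 3
f 17 1 18
f 17 18 3
f 18 1 2
f 18 2 3
f 20 19 23
f 20 23 21
f 21 23 24
f 21 24 22
f 23 19 25
f 23 25 24
f 24 25 26
f 24 26 22
f 25 19 27
f 25 27 26
f 26 27 28
f 26 28 22
f 27 19 29
f 27 29 28
f 28 29 30
f 28 30 22
f 29 19 31
f 29 31 30
f 30 31 32
f 30 32 22
f 31 19 33
f 31 33 32
f 32 33 34
f 32 34 22
f 33 19 35
f 33 35 34
f 34 35 36
f 34 36 22
f 35 19 37
f 35 37 36
f 36 37 38
f 36 38 22
f 37 19 39
f 37 39 38
f 38 39 40
f 38 40 22
f 39 19 20
f 39 20 40
f 40 20 21
f 40 21 22



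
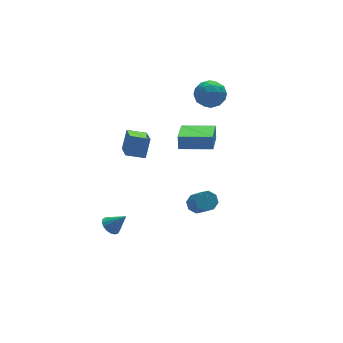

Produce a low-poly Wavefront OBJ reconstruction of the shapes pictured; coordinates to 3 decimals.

v -3.445 1.146 -4.063
v -2.937 1.486 -4.282
v -2.715 0.674 -3.097
v -3.076 1.68 -4.082
v -3.3 1.751 -3.878
v -3.557 1.684 -3.717
v -3.788 1.493 -3.634
v -3.941 1.223 -3.65
v -3.981 0.935 -3.761
v -3.898 0.695 -3.941
v -3.711 0.558 -4.149
v -3.463 0.556 -4.337
v -3.211 0.689 -4.463
v -3.013 0.927 -4.497
v -2.914 1.214 -4.431
v -1.895 0.267 2.585
v -2.373 -1.312 3.421
v -2.871 0.701 2.847
v -3.349 -0.878 3.683
v -1.411 0.698 3.677
v -1.889 -0.881 4.513
v -2.387 1.132 3.939
v -2.865 -0.447 4.775
v 1.881 -0.798 2.253
v 1.971 -0.539 3.068
v 0.227 0.149 2.133
v 0.316 0.409 2.948
v 2.884 0.871 1.612
v 2.973 1.131 2.427
v 1.229 1.819 1.492
v 1.319 2.078 2.307
v 0.778 -1.2 -1.755
v 1.066 -0.786 -1.329
v 0.969 -2.105 0.021
v 0.682 -2.52 -0.405
v 0.562 -0.747 -1.327
v 0.466 -2.066 0.023
v 0.185 -0.973 -1.575
v 0.089 -2.293 -0.226
v 0.156 -1.333 -1.929
v 0.059 -2.652 -0.579
v 0.491 -1.615 -2.181
v 0.394 -2.934 -0.831
v 0.994 -1.654 -2.183
v 0.898 -2.973 -0.833
v 1.371 -1.427 -1.934
v 1.275 -2.747 -0.585
v 1.401 -1.068 -1.581
v 1.304 -2.387 -0.231
v 3.246 3.711 2.561
v 3.974 4.232 3.003
v 3.466 2.508 3.617
v 4.194 3.029 4.059
v 3.246 3.334 4.132
v 3.109 4.078 3.479
v 4.331 2.662 3.141
v 4.194 3.406 2.488
v 4.644 3.584 3.362
v 3.974 4 3.974
v 3.466 2.74 2.646
v 2.796 3.156 3.258
v 3.591 4.077 2.689
v 3.849 2.663 3.931
v 3.292 2.842 3.974
v 3.72 3.149 4.234
v 3.083 3.986 2.969
v 3.51 4.293 3.229
v 3.082 3.765 3.893
v 3.93 2.447 3.391
v 4.357 2.754 3.651
v 3.72 3.591 2.386
v 4.148 3.898 2.646
v 4.358 2.975 2.727
v 4.412 4.003 3.16
v 4.542 3.296 3.781
v 4.622 3.08 3.241
v 4.542 3.517 2.857
v 4.018 4.247 3.52
v 4.148 3.54 4.141
v 3.59 3.719 4.184
v 3.51 4.156 3.8
v 4.412 3.866 3.731
v 3.292 3.2 2.479
v 3.422 2.493 3.1
v 3.93 2.584 2.82
v 3.85 3.021 2.436
v 2.898 3.444 2.839
v 3.028 2.737 3.46
v 2.898 3.223 3.763
v 2.818 3.66 3.379
v 3.028 2.874 2.889
f 2 1 4
f 2 4 3
f 4 1 5
f 4 5 3
f 5 1 6
f 5 6 3
f 6 1 7
f 6 7 3
f 7 1 8
f 7 8 3
f 8 1 9
f 8 9 3
f 9 1 10
f 9 10 3
f 10 1 11
f 10 11 3
f 11 1 12
f 11 12 3
f 12 1 13
f 12 13 3
f 13 1 14
f 13 14 3
f 14 1 15
f 14 15 3
f 15 1 2
f 15 2 3
f 17 19 16
f 20 17 16
f 16 19 18
f 18 20 16
f 17 23 19
f 21 17 20
f 21 23 17
f 19 23 18
f 22 20 18
f 18 23 22
f 22 21 20
f 23 21 22
f 25 27 24
f 28 25 24
f 24 27 26
f 26 28 24
f 25 31 27
f 29 25 28
f 29 31 25
f 27 31 26
f 30 28 26
f 26 31 30
f 30 29 28
f 31 29 30
f 33 32 36
f 33 36 34
f 34 36 37
f 34 37 35
f 36 32 38
f 36 38 37
f 37 38 39
f 37 39 35
f 38 32 40
f 38 40 39
f 39 40 41
f 39 41 35
f 40 32 42
f 40 42 41
f 41 42 43
f 41 43 35
f 42 32 44
f 42 44 43
f 43 44 45
f 43 45 35
f 44 32 46
f 44 46 45
f 45 46 47
f 45 47 35
f 46 32 48
f 46 48 47
f 47 48 49
f 47 49 35
f 48 32 33
f 48 33 49
f 49 33 34
f 49 34 35
f 50 87 66
f 87 61 90
f 66 90 55
f 87 90 66
f 50 66 62
f 66 55 67
f 62 67 51
f 66 67 62
f 50 62 71
f 62 51 72
f 71 72 57
f 62 72 71
f 50 71 83
f 71 57 86
f 83 86 60
f 71 86 83
f 50 83 87
f 83 60 91
f 87 91 61
f 83 91 87
f 51 67 78
f 67 55 81
f 78 81 59
f 67 81 78
f 55 90 68
f 90 61 89
f 68 89 54
f 90 89 68
f 61 91 88
f 91 60 84
f 88 84 52
f 91 84 88
f 60 86 85
f 86 57 73
f 85 73 56
f 86 73 85
f 57 72 77
f 72 51 74
f 77 74 58
f 72 74 77
f 53 79 65
f 79 59 80
f 65 80 54
f 79 80 65
f 53 65 63
f 65 54 64
f 63 64 52
f 65 64 63
f 53 63 70
f 63 52 69
f 70 69 56
f 63 69 70
f 53 70 75
f 70 56 76
f 75 76 58
f 70 76 75
f 53 75 79
f 75 58 82
f 79 82 59
f 75 82 79
f 54 80 68
f 80 59 81
f 68 81 55
f 80 81 68
f 52 64 88
f 64 54 89
f 88 89 61
f 64 89 88
f 56 69 85
f 69 52 84
f 85 84 60
f 69 84 85
f 58 76 77
f 76 56 73
f 77 73 57
f 76 73 77
f 59 82 78
f 82 58 74
f 78 74 51
f 82 74 78



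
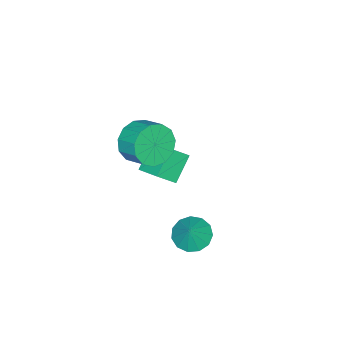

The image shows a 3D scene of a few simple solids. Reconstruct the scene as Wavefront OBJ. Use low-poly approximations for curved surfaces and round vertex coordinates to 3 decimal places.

v -0.067 -3.721 0.864
v 0.252 -4.236 1.709
v 0.546 -3.214 2.221
v 0.227 -2.699 1.376
v 0.718 -4.193 1.357
v 1.012 -3.171 1.868
v 0.935 -4 0.847
v 1.228 -2.978 1.359
v 0.834 -3.719 0.344
v 1.127 -2.697 0.855
v 0.446 -3.438 0.005
v 0.74 -2.416 0.517
v -0.104 -3.247 -0.061
v 0.19 -2.225 0.451
v -0.642 -3.207 0.167
v -0.349 -2.185 0.679
v -0.998 -3.329 0.616
v -0.704 -2.308 1.128
v -1.058 -3.577 1.144
v -0.764 -2.555 1.656
v -0.803 -3.87 1.583
v -0.51 -2.848 2.095
v -0.315 -4.115 1.794
v -0.021 -3.093 2.306
v -3.436 -4.334 -2.924
v -3.07 -3.137 -2.418
v -2.296 -4.277 -3.883
v -1.93 -3.08 -3.377
v -2.77 -4.86 -2.163
v -2.404 -3.663 -1.657
v -1.63 -4.803 -3.122
v -1.264 -3.606 -2.616
v -0.071 -1.084 -4.206
v 0.628 -0.852 -4.688
v 0.551 -0.856 -3.194
v 0.363 -0.439 -4.618
v -0.039 -0.23 -4.418
v -0.452 -0.293 -4.15
v -0.744 -0.606 -3.9
v -0.822 -1.072 -3.748
v -0.662 -1.541 -3.741
v -0.314 -1.865 -3.882
v 0.111 -1.941 -4.125
v 0.478 -1.745 -4.395
v 0.671 -1.339 -4.605
f 2 1 5
f 2 5 3
f 3 5 6
f 3 6 4
f 5 1 7
f 5 7 6
f 6 7 8
f 6 8 4
f 7 1 9
f 7 9 8
f 8 9 10
f 8 10 4
f 9 1 11
f 9 11 10
f 10 11 12
f 10 12 4
f 11 1 13
f 11 13 12
f 12 13 14
f 12 14 4
f 13 1 15
f 13 15 14
f 14 15 16
f 14 16 4
f 15 1 17
f 15 17 16
f 16 17 18
f 16 18 4
f 17 1 19
f 17 19 18
f 18 19 20
f 18 20 4
f 19 1 21
f 19 21 20
f 20 21 22
f 20 22 4
f 21 1 23
f 21 23 22
f 22 23 24
f 22 24 4
f 23 1 2
f 23 2 24
f 24 2 3
f 24 3 4
f 26 28 25
f 29 26 25
f 25 28 27
f 27 29 25
f 26 32 28
f 30 26 29
f 30 32 26
f 28 32 27
f 31 29 27
f 27 32 31
f 31 30 29
f 32 30 31
f 34 33 36
f 34 36 35
f 36 33 37
f 36 37 35
f 37 33 38
f 37 38 35
f 38 33 39
f 38 39 35
f 39 33 40
f 39 40 35
f 40 33 41
f 40 41 35
f 41 33 42
f 41 42 35
f 42 33 43
f 42 43 35
f 43 33 44
f 43 44 35
f 44 33 45
f 44 45 35
f 45 33 34
f 45 34 35



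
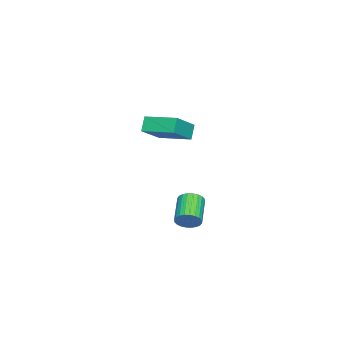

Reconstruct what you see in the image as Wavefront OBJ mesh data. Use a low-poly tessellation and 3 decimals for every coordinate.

v -4.674 -1.982 1.797
v -2.858 -2.401 2.889
v -4.327 0.147 2.038
v -2.511 -0.272 3.13
v -4.089 -1.968 0.83
v -2.273 -2.387 1.922
v -3.742 0.161 1.071
v -1.926 -0.258 2.163
v 4.358 2.859 -1.953
v 4.715 2.288 -1.601
v 3.16 1.91 -0.634
v 2.802 2.481 -0.987
v 4.774 2.515 -1.418
v 3.218 2.137 -0.452
v 4.769 2.793 -1.317
v 3.213 2.415 -0.351
v 4.701 3.082 -1.313
v 3.146 2.704 -0.347
v 4.581 3.337 -1.406
v 3.026 2.959 -0.44
v 4.428 3.519 -1.583
v 2.872 3.141 -0.616
v 4.263 3.6 -1.816
v 2.708 3.222 -0.849
v 4.113 3.569 -2.069
v 2.557 3.191 -1.103
v 4 3.43 -2.306
v 2.445 3.052 -1.339
v 3.942 3.203 -2.488
v 2.386 2.825 -1.522
v 3.947 2.925 -2.589
v 2.391 2.547 -1.623
v 4.014 2.636 -2.593
v 2.459 2.258 -1.627
v 4.134 2.381 -2.5
v 2.579 2.003 -1.534
v 4.288 2.199 -2.324
v 2.732 1.821 -1.357
v 4.452 2.118 -2.091
v 2.897 1.74 -1.124
v 4.603 2.149 -1.837
v 3.047 1.771 -0.871
f 2 4 1
f 5 2 1
f 1 4 3
f 3 5 1
f 2 8 4
f 6 2 5
f 6 8 2
f 4 8 3
f 7 5 3
f 3 8 7
f 7 6 5
f 8 6 7
f 10 9 13
f 10 13 11
f 11 13 14
f 11 14 12
f 13 9 15
f 13 15 14
f 14 15 16
f 14 16 12
f 15 9 17
f 15 17 16
f 16 17 18
f 16 18 12
f 17 9 19
f 17 19 18
f 18 19 20
f 18 20 12
f 19 9 21
f 19 21 20
f 20 21 22
f 20 22 12
f 21 9 23
f 21 23 22
f 22 23 24
f 22 24 12
f 23 9 25
f 23 25 24
f 24 25 26
f 24 26 12
f 25 9 27
f 25 27 26
f 26 27 28
f 26 28 12
f 27 9 29
f 27 29 28
f 28 29 30
f 28 30 12
f 29 9 31
f 29 31 30
f 30 31 32
f 30 32 12
f 31 9 33
f 31 33 32
f 32 33 34
f 32 34 12
f 33 9 35
f 33 35 34
f 34 35 36
f 34 36 12
f 35 9 37
f 35 37 36
f 36 37 38
f 36 38 12
f 37 9 39
f 37 39 38
f 38 39 40
f 38 40 12
f 39 9 41
f 39 41 40
f 40 41 42
f 40 42 12
f 41 9 10
f 41 10 42
f 42 10 11
f 42 11 12



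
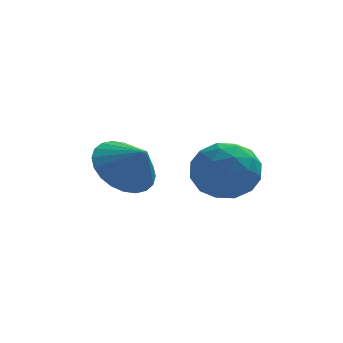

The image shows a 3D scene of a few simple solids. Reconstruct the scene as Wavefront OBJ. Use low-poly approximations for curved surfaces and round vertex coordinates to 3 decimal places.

v -1.47 0.505 -1.373
v -0.765 1.334 -1.31
v -0.85 -0.085 -0.547
v -1.051 1.446 -1.015
v -1.401 1.414 -0.775
v -1.761 1.244 -0.626
v -2.077 0.962 -0.591
v -2.301 0.61 -0.675
v -2.398 0.242 -0.865
v -2.354 -0.086 -1.132
v -2.175 -0.324 -1.436
v -1.889 -0.435 -1.731
v -1.54 -0.404 -1.971
v -1.179 -0.234 -2.12
v -0.864 0.049 -2.155
v -0.64 0.401 -2.071
v -0.543 0.769 -1.881
v -0.587 1.096 -1.614
v 1.162 0.265 -0.528
v 2.084 -0.323 -0.505
v 0.596 -0.677 -1.915
v 1.518 -1.265 -1.892
v 0.782 -1.369 -1.089
v 1.132 -0.787 -0.232
v 1.548 -0.213 -2.188
v 1.898 0.369 -1.331
v 2.322 -0.618 -1.531
v 1.849 -1.333 -0.852
v 0.831 0.333 -1.568
v 0.358 -0.382 -0.889
v 1.673 0.053 -0.395
v 1.007 -1.053 -2.025
v 0.575 -1.115 -1.553
v 1.117 -1.461 -1.54
v 1.113 -0.219 -0.235
v 1.655 -0.565 -0.221
v 0.89 -1.18 -0.564
v 1.025 -0.435 -2.199
v 1.567 -0.781 -2.185
v 1.563 0.461 -0.88
v 2.105 0.115 -0.867
v 1.79 0.18 -1.856
v 2.355 -0.466 -0.984
v 2.022 -1.019 -1.799
v 2.039 -0.401 -1.973
v 2.245 -0.059 -1.469
v 2.076 -0.886 -0.585
v 1.744 -1.439 -1.4
v 1.311 -1.501 -0.929
v 1.517 -1.159 -0.425
v 2.217 -1.059 -1.188
v 0.936 0.439 -1.02
v 0.604 -0.114 -1.835
v 1.163 0.159 -1.995
v 1.369 0.501 -1.491
v 0.658 0.019 -0.621
v 0.325 -0.534 -1.436
v 0.435 -0.941 -0.951
v 0.641 -0.599 -0.447
v 0.463 0.059 -1.232
f 2 1 4
f 2 4 3
f 4 1 5
f 4 5 3
f 5 1 6
f 5 6 3
f 6 1 7
f 6 7 3
f 7 1 8
f 7 8 3
f 8 1 9
f 8 9 3
f 9 1 10
f 9 10 3
f 10 1 11
f 10 11 3
f 11 1 12
f 11 12 3
f 12 1 13
f 12 13 3
f 13 1 14
f 13 14 3
f 14 1 15
f 14 15 3
f 15 1 16
f 15 16 3
f 16 1 17
f 16 17 3
f 17 1 18
f 17 18 3
f 18 1 2
f 18 2 3
f 19 56 35
f 56 30 59
f 35 59 24
f 56 59 35
f 19 35 31
f 35 24 36
f 31 36 20
f 35 36 31
f 19 31 40
f 31 20 41
f 40 41 26
f 31 41 40
f 19 40 52
f 40 26 55
f 52 55 29
f 40 55 52
f 19 52 56
f 52 29 60
f 56 60 30
f 52 60 56
f 20 36 47
f 36 24 50
f 47 50 28
f 36 50 47
f 24 59 37
f 59 30 58
f 37 58 23
f 59 58 37
f 30 60 57
f 60 29 53
f 57 53 21
f 60 53 57
f 29 55 54
f 55 26 42
f 54 42 25
f 55 42 54
f 26 41 46
f 41 20 43
f 46 43 27
f 41 43 46
f 22 48 34
f 48 28 49
f 34 49 23
f 48 49 34
f 22 34 32
f 34 23 33
f 32 33 21
f 34 33 32
f 22 32 39
f 32 21 38
f 39 38 25
f 32 38 39
f 22 39 44
f 39 25 45
f 44 45 27
f 39 45 44
f 22 44 48
f 44 27 51
f 48 51 28
f 44 51 48
f 23 49 37
f 49 28 50
f 37 50 24
f 49 50 37
f 21 33 57
f 33 23 58
f 57 58 30
f 33 58 57
f 25 38 54
f 38 21 53
f 54 53 29
f 38 53 54
f 27 45 46
f 45 25 42
f 46 42 26
f 45 42 46
f 28 51 47
f 51 27 43
f 47 43 20
f 51 43 47



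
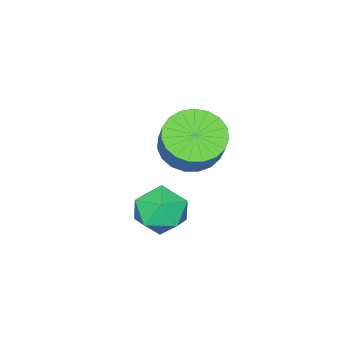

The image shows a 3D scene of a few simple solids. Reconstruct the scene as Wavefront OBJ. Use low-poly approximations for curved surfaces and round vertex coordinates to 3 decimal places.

v 1.865 -0.308 -2.73
v 2.753 -0.549 -2.47
v 1.927 -1.331 -3.89
v 2.815 -1.572 -3.63
v 2.074 -1.803 -3.071
v 2.036 -1.171 -2.354
v 2.644 -0.709 -4.006
v 2.606 -0.077 -3.289
v 3.235 -0.797 -3.259
v 2.883 -1.473 -2.681
v 1.797 -0.407 -3.679
v 1.445 -1.083 -3.101
v -0.875 -2.543 -2.877
v -0.11 -2.133 -3.468
v 0.38 -1.527 -2.414
v -0.385 -1.937 -1.823
v -0.421 -1.828 -3.498
v 0.068 -1.223 -2.445
v -0.811 -1.647 -3.421
v -0.321 -1.042 -2.368
v -1.212 -1.621 -3.25
v -0.722 -1.015 -2.197
v -1.554 -1.754 -3.014
v -1.065 -1.149 -1.961
v -1.779 -2.024 -2.755
v -1.29 -1.418 -1.701
v -1.848 -2.383 -2.516
v -1.358 -1.777 -1.463
v -1.748 -2.77 -2.34
v -1.259 -2.164 -1.287
v -1.498 -3.118 -2.257
v -1.008 -2.512 -1.203
v -1.139 -3.366 -2.281
v -0.65 -2.76 -1.227
v -0.735 -3.472 -2.408
v -0.245 -2.866 -1.354
v -0.355 -3.417 -2.616
v 0.134 -2.811 -1.562
v -0.065 -3.211 -2.869
v 0.425 -2.606 -1.815
v 0.085 -2.89 -3.123
v 0.575 -2.284 -2.07
v 0.069 -2.508 -3.335
v 0.559 -1.903 -2.282
f 1 12 6
f 1 6 2
f 1 2 8
f 1 8 11
f 1 11 12
f 2 6 10
f 6 12 5
f 12 11 3
f 11 8 7
f 8 2 9
f 4 10 5
f 4 5 3
f 4 3 7
f 4 7 9
f 4 9 10
f 5 10 6
f 3 5 12
f 7 3 11
f 9 7 8
f 10 9 2
f 14 13 17
f 14 17 15
f 15 17 18
f 15 18 16
f 17 13 19
f 17 19 18
f 18 19 20
f 18 20 16
f 19 13 21
f 19 21 20
f 20 21 22
f 20 22 16
f 21 13 23
f 21 23 22
f 22 23 24
f 22 24 16
f 23 13 25
f 23 25 24
f 24 25 26
f 24 26 16
f 25 13 27
f 25 27 26
f 26 27 28
f 26 28 16
f 27 13 29
f 27 29 28
f 28 29 30
f 28 30 16
f 29 13 31
f 29 31 30
f 30 31 32
f 30 32 16
f 31 13 33
f 31 33 32
f 32 33 34
f 32 34 16
f 33 13 35
f 33 35 34
f 34 35 36
f 34 36 16
f 35 13 37
f 35 37 36
f 36 37 38
f 36 38 16
f 37 13 39
f 37 39 38
f 38 39 40
f 38 40 16
f 39 13 41
f 39 41 40
f 40 41 42
f 40 42 16
f 41 13 43
f 41 43 42
f 42 43 44
f 42 44 16
f 43 13 14
f 43 14 44
f 44 14 15
f 44 15 16



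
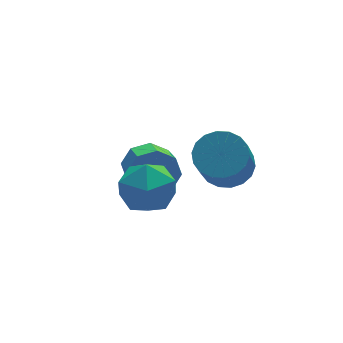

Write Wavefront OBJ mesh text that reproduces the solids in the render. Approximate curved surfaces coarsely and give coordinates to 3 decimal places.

v 0.555 -0.136 3.122
v 1.119 0.405 3.73
v 0.408 -0.583 5.267
v -0.155 -1.124 4.658
v 0.746 0.639 3.708
v 0.035 -0.35 5.245
v 0.335 0.719 3.57
v -0.375 -0.269 5.106
v -0.032 0.63 3.343
v -0.742 -0.358 4.879
v -0.283 0.389 3.072
v -0.993 -0.599 4.608
v -0.367 0.045 2.811
v -1.078 -0.944 4.347
v -0.269 -0.336 2.612
v -0.98 -1.324 4.148
v -0.008 -0.677 2.513
v -0.719 -1.665 4.05
v 0.365 -0.91 2.535
v -0.346 -1.899 4.072
v 0.775 -0.991 2.674
v 0.065 -1.979 4.21
v 1.142 -0.902 2.901
v 0.432 -1.89 4.437
v 1.393 -0.661 3.172
v 0.683 -1.649 4.708
v 1.478 -0.316 3.433
v 0.767 -1.305 4.969
v 1.38 0.064 3.632
v 0.669 -0.924 5.168
v -0.979 3.435 0.886
v -0.13 3.506 1.39
v -0.412 2.137 2.058
v -1.261 2.065 1.554
v -0.716 3.809 1.764
v -0.997 2.439 2.432
v -1.455 3.893 1.623
v -1.737 2.523 2.292
v -1.916 3.708 1.051
v -2.198 2.338 1.719
v -1.828 3.363 0.382
v -2.11 1.994 1.05
v -1.243 3.061 0.008
v -1.524 1.691 0.676
v -0.503 2.977 0.148
v -0.785 1.607 0.817
v -0.042 3.162 0.721
v -0.324 1.792 1.389
v -3.08 0.869 1.915
v -2.519 1.328 2.883
v -2.021 -0.768 2.077
v -1.46 -0.309 3.045
v -2.628 -0.612 3.111
v -3.283 0.399 3.011
v -1.257 0.161 1.949
v -1.912 1.172 1.849
v -1.392 0.89 2.904
v -2.24 0.413 3.622
v -2.3 0.147 1.338
v -3.148 -0.33 2.056
f 2 1 5
f 2 5 3
f 3 5 6
f 3 6 4
f 5 1 7
f 5 7 6
f 6 7 8
f 6 8 4
f 7 1 9
f 7 9 8
f 8 9 10
f 8 10 4
f 9 1 11
f 9 11 10
f 10 11 12
f 10 12 4
f 11 1 13
f 11 13 12
f 12 13 14
f 12 14 4
f 13 1 15
f 13 15 14
f 14 15 16
f 14 16 4
f 15 1 17
f 15 17 16
f 16 17 18
f 16 18 4
f 17 1 19
f 17 19 18
f 18 19 20
f 18 20 4
f 19 1 21
f 19 21 20
f 20 21 22
f 20 22 4
f 21 1 23
f 21 23 22
f 22 23 24
f 22 24 4
f 23 1 25
f 23 25 24
f 24 25 26
f 24 26 4
f 25 1 27
f 25 27 26
f 26 27 28
f 26 28 4
f 27 1 29
f 27 29 28
f 28 29 30
f 28 30 4
f 29 1 2
f 29 2 30
f 30 2 3
f 30 3 4
f 32 31 35
f 32 35 33
f 33 35 36
f 33 36 34
f 35 31 37
f 35 37 36
f 36 37 38
f 36 38 34
f 37 31 39
f 37 39 38
f 38 39 40
f 38 40 34
f 39 31 41
f 39 41 40
f 40 41 42
f 40 42 34
f 41 31 43
f 41 43 42
f 42 43 44
f 42 44 34
f 43 31 45
f 43 45 44
f 44 45 46
f 44 46 34
f 45 31 47
f 45 47 46
f 46 47 48
f 46 48 34
f 47 31 32
f 47 32 48
f 48 32 33
f 48 33 34
f 49 60 54
f 49 54 50
f 49 50 56
f 49 56 59
f 49 59 60
f 50 54 58
f 54 60 53
f 60 59 51
f 59 56 55
f 56 50 57
f 52 58 53
f 52 53 51
f 52 51 55
f 52 55 57
f 52 57 58
f 53 58 54
f 51 53 60
f 55 51 59
f 57 55 56
f 58 57 50



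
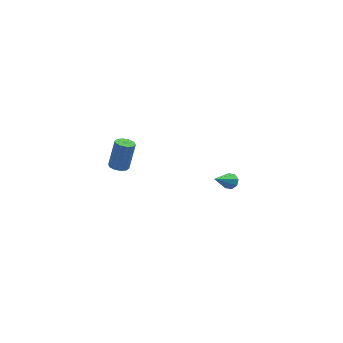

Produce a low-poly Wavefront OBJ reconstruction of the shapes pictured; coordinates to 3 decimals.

v 4.375 4.283 -4.551
v 4.754 3.887 -4.601
v 3.405 3.197 -3.329
v 4.843 4.157 -4.29
v 4.657 4.501 -4.132
v 4.307 4.716 -4.22
v 3.996 4.678 -4.501
v 3.907 4.408 -4.811
v 4.092 4.064 -4.969
v 4.443 3.849 -4.882
v -1.933 -1.744 2.415
v -1.528 -2.131 2.422
v -1.162 -1.723 4.031
v -1.567 -1.336 4.025
v -1.389 -1.833 2.314
v -1.024 -1.425 3.924
v -1.458 -1.501 2.246
v -1.092 -1.092 3.855
v -1.708 -1.261 2.242
v -1.342 -0.853 3.851
v -2.044 -1.207 2.304
v -1.678 -0.798 3.914
v -2.338 -1.357 2.409
v -1.972 -0.949 4.018
v -2.476 -1.655 2.516
v -2.111 -1.247 4.126
v -2.408 -1.988 2.585
v -2.042 -1.579 4.194
v -2.158 -2.227 2.589
v -1.792 -1.819 4.198
v -1.822 -2.282 2.526
v -1.456 -1.873 4.136
f 2 1 4
f 2 4 3
f 4 1 5
f 4 5 3
f 5 1 6
f 5 6 3
f 6 1 7
f 6 7 3
f 7 1 8
f 7 8 3
f 8 1 9
f 8 9 3
f 9 1 10
f 9 10 3
f 10 1 2
f 10 2 3
f 12 11 15
f 12 15 13
f 13 15 16
f 13 16 14
f 15 11 17
f 15 17 16
f 16 17 18
f 16 18 14
f 17 11 19
f 17 19 18
f 18 19 20
f 18 20 14
f 19 11 21
f 19 21 20
f 20 21 22
f 20 22 14
f 21 11 23
f 21 23 22
f 22 23 24
f 22 24 14
f 23 11 25
f 23 25 24
f 24 25 26
f 24 26 14
f 25 11 27
f 25 27 26
f 26 27 28
f 26 28 14
f 27 11 29
f 27 29 28
f 28 29 30
f 28 30 14
f 29 11 31
f 29 31 30
f 30 31 32
f 30 32 14
f 31 11 12
f 31 12 32
f 32 12 13
f 32 13 14



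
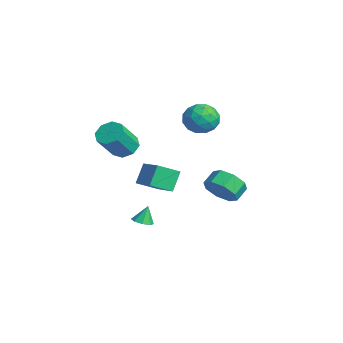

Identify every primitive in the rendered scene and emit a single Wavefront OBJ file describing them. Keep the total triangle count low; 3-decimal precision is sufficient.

v -1.008 2.021 -2.699
v -0.266 1.956 -1.945
v -0.729 2.675 -1.427
v -1.472 2.739 -2.181
v -0.076 2.494 -2.522
v -0.54 3.213 -2.004
v -0.433 2.755 -3.203
v -0.896 3.474 -2.685
v -1.127 2.586 -3.588
v -1.59 3.304 -3.07
v -1.751 2.085 -3.453
v -2.214 2.804 -2.935
v -1.94 1.547 -2.876
v -2.404 2.266 -2.358
v -1.584 1.286 -2.195
v -2.047 2.005 -1.677
v -0.89 1.456 -1.81
v -1.353 2.174 -1.292
v -0.202 -3.437 1.93
v 0.373 -3.771 1.45
v 0.957 -4.777 2.85
v 0.382 -4.443 3.33
v 0.574 -3.251 1.74
v 1.157 -4.258 3.14
v 0.32 -2.841 2.141
v 0.904 -3.847 3.541
v -0.239 -2.779 2.419
v 0.344 -3.786 3.818
v -0.777 -3.103 2.41
v -0.193 -4.109 3.81
v -0.977 -3.622 2.12
v -0.394 -4.629 3.52
v -0.724 -4.033 1.719
v -0.14 -5.039 3.119
v -0.164 -4.094 1.442
v 0.419 -5.101 2.841
v -1.112 1.681 3.496
v -0.21 1.163 3.512
v -1.69 0.637 2.308
v -0.788 0.119 2.324
v -1.433 0.067 3.14
v -1.075 0.712 3.874
v -0.825 1.088 1.946
v -0.467 1.733 2.68
v -0.032 0.796 2.555
v -0.408 0.165 3.292
v -1.492 1.635 2.528
v -1.868 1.004 3.265
v -0.61 1.514 3.608
v -1.29 0.286 2.212
v -1.669 0.255 2.691
v -1.138 -0.049 2.701
v -1.119 1.249 3.821
v -0.589 0.945 3.831
v -1.307 0.3 3.612
v -1.311 0.855 1.989
v -0.781 0.551 1.999
v -0.762 1.849 3.119
v -0.231 1.545 3.129
v -0.593 1.5 2.208
v 0.025 0.994 3.055
v -0.315 0.38 2.357
v -0.337 0.949 2.135
v -0.127 1.329 2.566
v -0.196 0.623 3.489
v -0.536 0.009 2.79
v -0.915 -0.022 3.27
v -0.705 0.358 3.701
v -0.091 0.407 2.926
v -1.364 1.791 3.03
v -1.704 1.177 2.331
v -1.195 1.442 2.119
v -0.985 1.822 2.55
v -1.585 1.42 3.463
v -1.925 0.806 2.765
v -1.773 0.471 3.254
v -1.563 0.851 3.685
v -1.809 1.393 2.894
v -1.542 -0.809 -0.843
v -1.55 -2.037 -0.192
v -0.047 -0.537 -0.31
v -0.056 -1.765 0.341
v -1.044 -1.395 -1.941
v -1.053 -2.623 -1.29
v 0.45 -1.123 -1.408
v 0.442 -2.351 -0.757
v 2.011 -3.268 -2.413
v 2.552 -3.451 -2.267
v 1.869 -2.912 -1.447
v 2.549 -3.028 -2.423
v 2.231 -2.745 -2.574
v 1.784 -2.769 -2.631
v 1.469 -3.085 -2.56
v 1.472 -3.509 -2.403
v 1.79 -3.791 -2.253
v 2.238 -3.768 -2.196
f 2 1 5
f 2 5 3
f 3 5 6
f 3 6 4
f 5 1 7
f 5 7 6
f 6 7 8
f 6 8 4
f 7 1 9
f 7 9 8
f 8 9 10
f 8 10 4
f 9 1 11
f 9 11 10
f 10 11 12
f 10 12 4
f 11 1 13
f 11 13 12
f 12 13 14
f 12 14 4
f 13 1 15
f 13 15 14
f 14 15 16
f 14 16 4
f 15 1 17
f 15 17 16
f 16 17 18
f 16 18 4
f 17 1 2
f 17 2 18
f 18 2 3
f 18 3 4
f 20 19 23
f 20 23 21
f 21 23 24
f 21 24 22
f 23 19 25
f 23 25 24
f 24 25 26
f 24 26 22
f 25 19 27
f 25 27 26
f 26 27 28
f 26 28 22
f 27 19 29
f 27 29 28
f 28 29 30
f 28 30 22
f 29 19 31
f 29 31 30
f 30 31 32
f 30 32 22
f 31 19 33
f 31 33 32
f 32 33 34
f 32 34 22
f 33 19 35
f 33 35 34
f 34 35 36
f 34 36 22
f 35 19 20
f 35 20 36
f 36 20 21
f 36 21 22
f 37 74 53
f 74 48 77
f 53 77 42
f 74 77 53
f 37 53 49
f 53 42 54
f 49 54 38
f 53 54 49
f 37 49 58
f 49 38 59
f 58 59 44
f 49 59 58
f 37 58 70
f 58 44 73
f 70 73 47
f 58 73 70
f 37 70 74
f 70 47 78
f 74 78 48
f 70 78 74
f 38 54 65
f 54 42 68
f 65 68 46
f 54 68 65
f 42 77 55
f 77 48 76
f 55 76 41
f 77 76 55
f 48 78 75
f 78 47 71
f 75 71 39
f 78 71 75
f 47 73 72
f 73 44 60
f 72 60 43
f 73 60 72
f 44 59 64
f 59 38 61
f 64 61 45
f 59 61 64
f 40 66 52
f 66 46 67
f 52 67 41
f 66 67 52
f 40 52 50
f 52 41 51
f 50 51 39
f 52 51 50
f 40 50 57
f 50 39 56
f 57 56 43
f 50 56 57
f 40 57 62
f 57 43 63
f 62 63 45
f 57 63 62
f 40 62 66
f 62 45 69
f 66 69 46
f 62 69 66
f 41 67 55
f 67 46 68
f 55 68 42
f 67 68 55
f 39 51 75
f 51 41 76
f 75 76 48
f 51 76 75
f 43 56 72
f 56 39 71
f 72 71 47
f 56 71 72
f 45 63 64
f 63 43 60
f 64 60 44
f 63 60 64
f 46 69 65
f 69 45 61
f 65 61 38
f 69 61 65
f 80 82 79
f 83 80 79
f 79 82 81
f 81 83 79
f 80 86 82
f 84 80 83
f 84 86 80
f 82 86 81
f 85 83 81
f 81 86 85
f 85 84 83
f 86 84 85
f 88 87 90
f 88 90 89
f 90 87 91
f 90 91 89
f 91 87 92
f 91 92 89
f 92 87 93
f 92 93 89
f 93 87 94
f 93 94 89
f 94 87 95
f 94 95 89
f 95 87 96
f 95 96 89
f 96 87 88
f 96 88 89



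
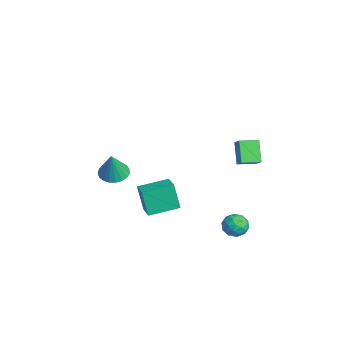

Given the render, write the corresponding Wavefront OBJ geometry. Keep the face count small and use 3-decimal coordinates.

v -4.225 -2.28 -2.658
v -3.368 -1.989 -2.869
v -3.695 -2.54 -0.862
v -3.543 -1.658 -2.769
v -3.836 -1.436 -2.651
v -4.196 -1.359 -2.533
v -4.562 -1.442 -2.437
v -4.869 -1.67 -2.379
v -5.065 -2.003 -2.37
v -5.115 -2.384 -2.41
v -5.012 -2.748 -2.493
v -4.773 -3.03 -2.604
v -4.439 -3.183 -2.725
v -4.068 -3.18 -2.834
v -3.724 -3.021 -2.913
v -3.467 -2.735 -2.947
v -3.341 -2.369 -2.932
v 2.68 2.863 3.582
v 3.296 2.938 4.118
v 2.679 3.972 3.427
v 3.295 4.048 3.964
v 3.645 2.712 2.496
v 4.261 2.788 3.033
v 3.644 3.822 2.342
v 4.26 3.897 2.878
v 1.825 3.245 -4.04
v 2.283 3.834 -3.701
v 2.517 2.326 -3.379
v 2.975 2.915 -3.04
v 2.186 2.837 -2.83
v 1.758 3.405 -3.239
v 3.042 2.755 -3.841
v 2.614 3.323 -4.25
v 3.035 3.531 -3.578
v 2.506 3.582 -2.953
v 2.294 2.578 -4.127
v 1.765 2.629 -3.502
v 1.993 3.62 -3.928
v 2.807 2.54 -3.152
v 2.343 2.494 -3.028
v 2.612 2.84 -2.829
v 1.685 3.368 -3.657
v 1.954 3.715 -3.457
v 1.897 3.128 -2.946
v 2.846 2.445 -3.623
v 3.115 2.792 -3.423
v 2.188 3.32 -4.251
v 2.457 3.666 -4.052
v 2.903 3.032 -4.134
v 2.704 3.789 -3.657
v 3.111 3.248 -3.268
v 3.15 3.154 -3.739
v 2.899 3.488 -3.979
v 2.394 3.819 -3.289
v 2.801 3.278 -2.901
v 2.337 3.233 -2.778
v 2.085 3.566 -3.018
v 2.836 3.641 -3.217
v 1.999 2.882 -4.179
v 2.406 2.341 -3.791
v 2.715 2.594 -4.062
v 2.463 2.927 -4.302
v 1.689 2.912 -3.812
v 2.096 2.371 -3.423
v 1.901 2.672 -3.101
v 1.65 3.006 -3.341
v 1.964 2.519 -3.863
v -0.625 -1.408 -3.515
v -1.104 -1.66 -1.841
v -0.68 0.453 -3.25
v -1.159 0.2 -1.576
v 0.539 -1.42 -3.184
v 0.06 -1.673 -1.51
v 0.484 0.44 -2.919
v 0.005 0.188 -1.245
f 2 1 4
f 2 4 3
f 4 1 5
f 4 5 3
f 5 1 6
f 5 6 3
f 6 1 7
f 6 7 3
f 7 1 8
f 7 8 3
f 8 1 9
f 8 9 3
f 9 1 10
f 9 10 3
f 10 1 11
f 10 11 3
f 11 1 12
f 11 12 3
f 12 1 13
f 12 13 3
f 13 1 14
f 13 14 3
f 14 1 15
f 14 15 3
f 15 1 16
f 15 16 3
f 16 1 17
f 16 17 3
f 17 1 2
f 17 2 3
f 19 21 18
f 22 19 18
f 18 21 20
f 20 22 18
f 19 25 21
f 23 19 22
f 23 25 19
f 21 25 20
f 24 22 20
f 20 25 24
f 24 23 22
f 25 23 24
f 26 63 42
f 63 37 66
f 42 66 31
f 63 66 42
f 26 42 38
f 42 31 43
f 38 43 27
f 42 43 38
f 26 38 47
f 38 27 48
f 47 48 33
f 38 48 47
f 26 47 59
f 47 33 62
f 59 62 36
f 47 62 59
f 26 59 63
f 59 36 67
f 63 67 37
f 59 67 63
f 27 43 54
f 43 31 57
f 54 57 35
f 43 57 54
f 31 66 44
f 66 37 65
f 44 65 30
f 66 65 44
f 37 67 64
f 67 36 60
f 64 60 28
f 67 60 64
f 36 62 61
f 62 33 49
f 61 49 32
f 62 49 61
f 33 48 53
f 48 27 50
f 53 50 34
f 48 50 53
f 29 55 41
f 55 35 56
f 41 56 30
f 55 56 41
f 29 41 39
f 41 30 40
f 39 40 28
f 41 40 39
f 29 39 46
f 39 28 45
f 46 45 32
f 39 45 46
f 29 46 51
f 46 32 52
f 51 52 34
f 46 52 51
f 29 51 55
f 51 34 58
f 55 58 35
f 51 58 55
f 30 56 44
f 56 35 57
f 44 57 31
f 56 57 44
f 28 40 64
f 40 30 65
f 64 65 37
f 40 65 64
f 32 45 61
f 45 28 60
f 61 60 36
f 45 60 61
f 34 52 53
f 52 32 49
f 53 49 33
f 52 49 53
f 35 58 54
f 58 34 50
f 54 50 27
f 58 50 54
f 69 71 68
f 72 69 68
f 68 71 70
f 70 72 68
f 69 75 71
f 73 69 72
f 73 75 69
f 71 75 70
f 74 72 70
f 70 75 74
f 74 73 72
f 75 73 74

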